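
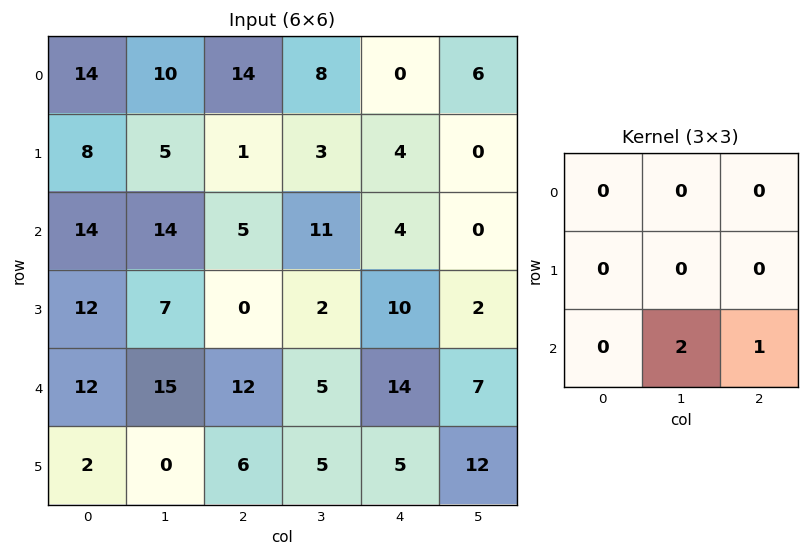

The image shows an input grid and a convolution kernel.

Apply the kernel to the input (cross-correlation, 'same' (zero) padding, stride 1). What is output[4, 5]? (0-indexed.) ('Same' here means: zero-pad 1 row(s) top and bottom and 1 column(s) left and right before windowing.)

The receptive field on the zero-padded input at this output position is [10 2 0 / 14 7 0 / 5 12 0]. Elementwise product with the kernel and sum: 12·2 + 0·1.

24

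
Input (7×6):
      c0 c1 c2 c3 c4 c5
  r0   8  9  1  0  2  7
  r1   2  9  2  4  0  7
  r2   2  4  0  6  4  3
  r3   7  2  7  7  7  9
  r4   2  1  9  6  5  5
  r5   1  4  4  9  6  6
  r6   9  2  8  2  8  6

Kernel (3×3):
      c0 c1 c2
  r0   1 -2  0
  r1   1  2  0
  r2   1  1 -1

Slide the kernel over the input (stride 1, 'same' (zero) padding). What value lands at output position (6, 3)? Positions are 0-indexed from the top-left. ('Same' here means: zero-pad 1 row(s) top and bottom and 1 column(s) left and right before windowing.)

The receptive field on the zero-padded input at this output position is [4 9 6 / 8 2 8 / 0 0 0]. Elementwise product with the kernel and sum: 4·1 + 9·-2 + 8·1 + 2·2 + 0·1 + 0·1 + 0·-1.

-2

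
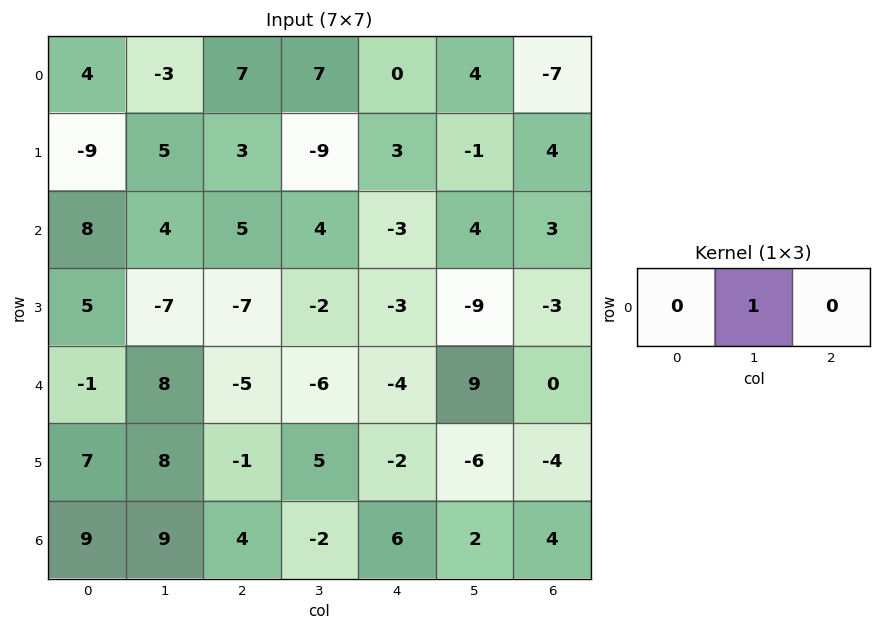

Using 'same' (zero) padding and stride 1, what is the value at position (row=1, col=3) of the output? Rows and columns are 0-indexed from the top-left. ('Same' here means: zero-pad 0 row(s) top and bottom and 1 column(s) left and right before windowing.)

The receptive field on the zero-padded input at this output position is [3 -9 3]. Elementwise product with the kernel and sum: -9·1.

-9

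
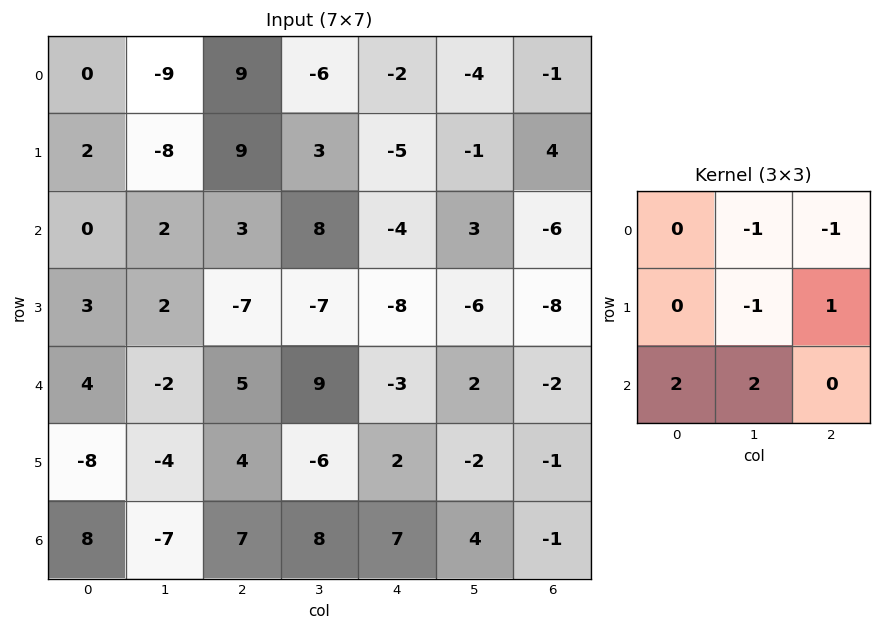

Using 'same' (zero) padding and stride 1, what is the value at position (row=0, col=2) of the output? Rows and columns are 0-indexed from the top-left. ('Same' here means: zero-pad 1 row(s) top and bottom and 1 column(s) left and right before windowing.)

-13

The receptive field on the zero-padded input at this output position is [0 0 0 / -9 9 -6 / -8 9 3]. Elementwise product with the kernel and sum: 0·-1 + 0·-1 + 9·-1 + -6·1 + -8·2 + 9·2.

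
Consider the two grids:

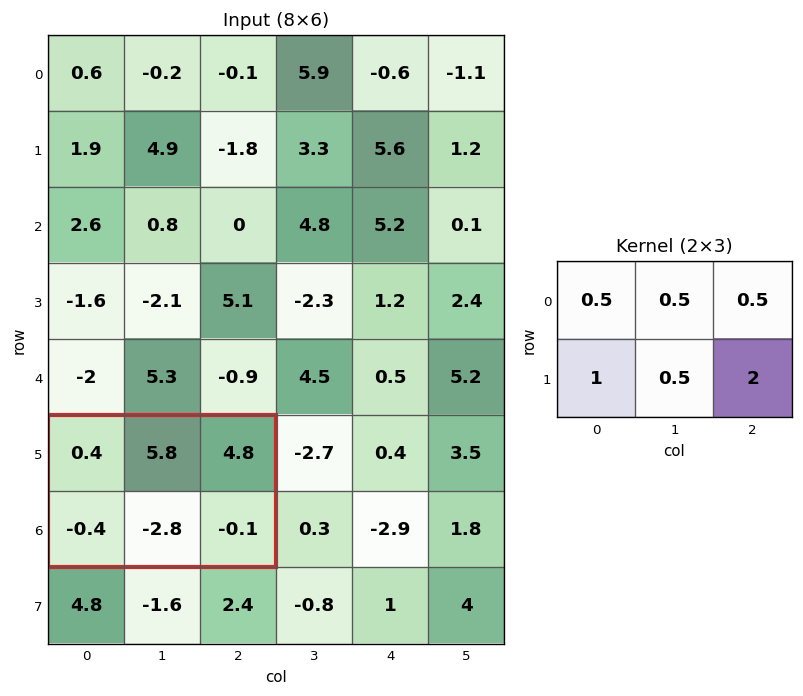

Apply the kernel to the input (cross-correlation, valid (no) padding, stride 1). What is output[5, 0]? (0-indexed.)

3.5

The receptive field on the input at this output position is [0.4 5.8 4.8 / -0.4 -2.8 -0.1]. Elementwise product with the kernel and sum: 0.4·0.5 + 5.8·0.5 + 4.8·0.5 + -0.4·1 + -2.8·0.5 + -0.1·2.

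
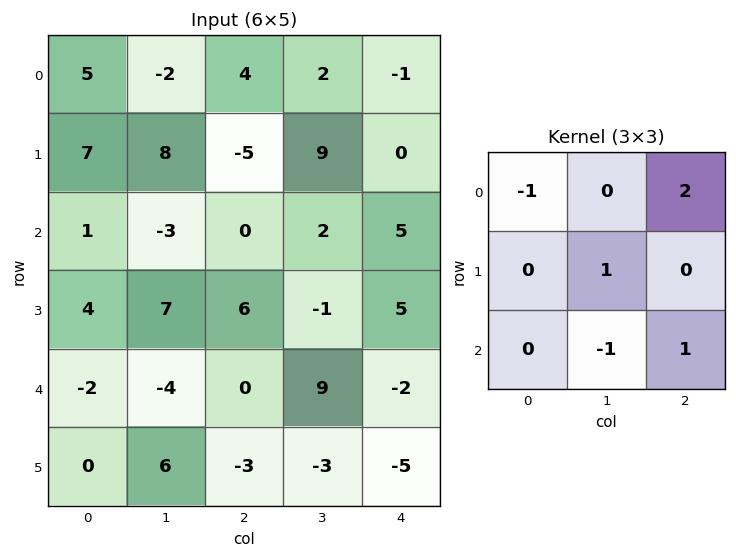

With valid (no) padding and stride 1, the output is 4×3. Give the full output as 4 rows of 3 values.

14 3 6
-21 3 13
10 22 -2
-5 -9 11

Output[0,0]: The receptive field on the input at this output position is [5 -2 4 / 7 8 -5 / 1 -3 0]. Elementwise product with the kernel and sum: 5·-1 + 4·2 + 8·1 + -3·-1 + 0·1.
Output[0,1]: The receptive field on the input at this output position is [-2 4 2 / 8 -5 9 / -3 0 2]. Elementwise product with the kernel and sum: -2·-1 + 2·2 + -5·1 + 0·-1 + 2·1.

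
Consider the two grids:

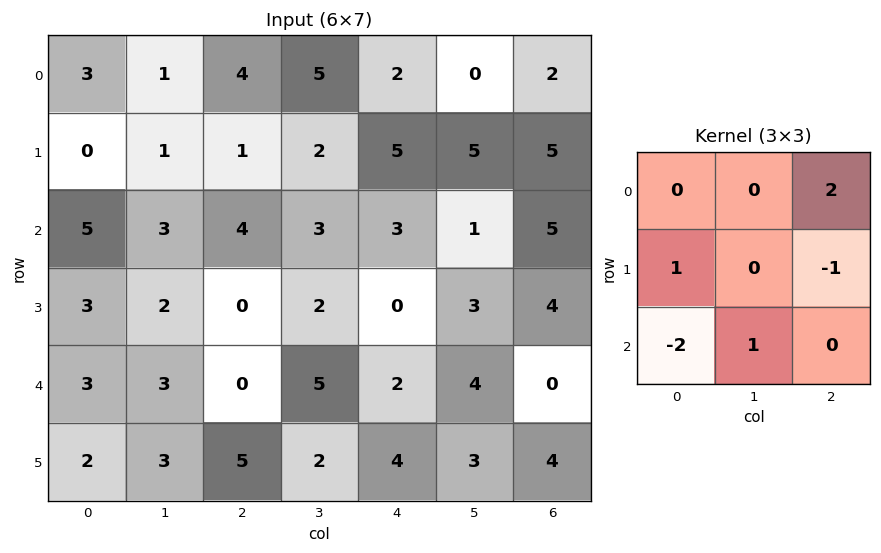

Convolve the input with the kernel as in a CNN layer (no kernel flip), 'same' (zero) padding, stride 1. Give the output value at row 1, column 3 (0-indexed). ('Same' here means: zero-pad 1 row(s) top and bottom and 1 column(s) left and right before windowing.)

The receptive field on the zero-padded input at this output position is [4 5 2 / 1 2 5 / 4 3 3]. Elementwise product with the kernel and sum: 2·2 + 1·1 + 5·-1 + 4·-2 + 3·1.

-5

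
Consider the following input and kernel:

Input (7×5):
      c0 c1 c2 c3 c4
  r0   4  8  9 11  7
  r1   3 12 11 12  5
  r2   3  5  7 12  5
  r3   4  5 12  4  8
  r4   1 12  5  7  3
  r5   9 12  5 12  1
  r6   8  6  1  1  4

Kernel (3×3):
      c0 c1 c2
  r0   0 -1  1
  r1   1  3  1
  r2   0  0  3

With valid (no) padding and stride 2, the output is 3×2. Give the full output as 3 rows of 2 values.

Output[0,0]: The receptive field on the input at this output position is [4 8 9 / 3 12 11 / 3 5 7]. Elementwise product with the kernel and sum: 8·-1 + 9·1 + 3·1 + 12·3 + 11·1 + 7·3.

72 63
48 34
46 50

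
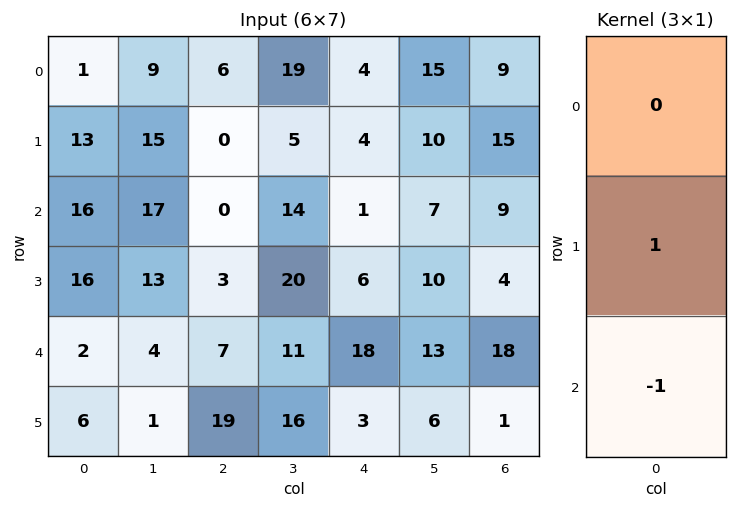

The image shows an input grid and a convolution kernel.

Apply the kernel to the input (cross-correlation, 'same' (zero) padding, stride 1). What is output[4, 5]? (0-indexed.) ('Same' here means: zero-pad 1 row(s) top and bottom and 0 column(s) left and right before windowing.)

7

The receptive field on the zero-padded input at this output position is [10 / 13 / 6]. Elementwise product with the kernel and sum: 13·1 + 6·-1.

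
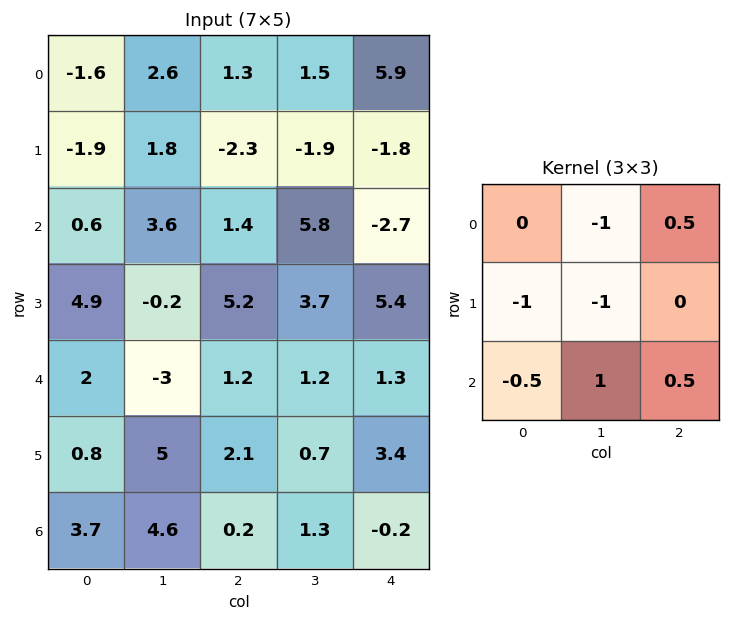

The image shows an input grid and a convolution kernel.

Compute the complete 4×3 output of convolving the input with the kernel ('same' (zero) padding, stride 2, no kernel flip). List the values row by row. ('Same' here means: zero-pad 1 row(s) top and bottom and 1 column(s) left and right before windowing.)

0.6 -8.05 -8.25
7 3.5 2.25
-3.7 -1.6 -4.85
-2 -6.55 -4.5

Output[0,0]: The receptive field on the zero-padded input at this output position is [0 0 0 / 0 -1.6 2.6 / 0 -1.9 1.8]. Elementwise product with the kernel and sum: 0·-1 + 0·0.5 + 0·-1 + -1.6·-1 + 0·-0.5 + -1.9·1 + 1.8·0.5.
Output[0,1]: The receptive field on the zero-padded input at this output position is [0 0 0 / 2.6 1.3 1.5 / 1.8 -2.3 -1.9]. Elementwise product with the kernel and sum: 0·-1 + 0·0.5 + 2.6·-1 + 1.3·-1 + 1.8·-0.5 + -2.3·1 + -1.9·0.5.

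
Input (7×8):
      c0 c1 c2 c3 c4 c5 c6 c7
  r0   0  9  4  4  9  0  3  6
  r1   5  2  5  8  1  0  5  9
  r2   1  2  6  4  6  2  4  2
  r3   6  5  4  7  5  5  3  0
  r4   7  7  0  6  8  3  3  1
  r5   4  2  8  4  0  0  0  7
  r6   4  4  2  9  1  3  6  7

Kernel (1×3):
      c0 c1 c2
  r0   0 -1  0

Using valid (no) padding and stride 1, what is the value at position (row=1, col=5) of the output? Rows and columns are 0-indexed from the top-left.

-5

The receptive field on the input at this output position is [0 5 9]. Elementwise product with the kernel and sum: 5·-1.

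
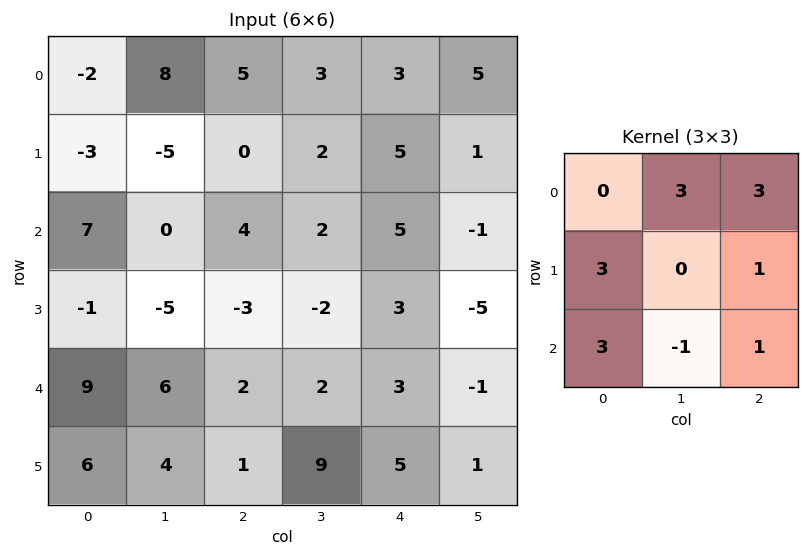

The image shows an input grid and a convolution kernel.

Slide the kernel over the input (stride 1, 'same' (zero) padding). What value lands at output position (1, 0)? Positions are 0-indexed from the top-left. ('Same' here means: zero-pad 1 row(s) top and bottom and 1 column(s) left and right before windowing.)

6

The receptive field on the zero-padded input at this output position is [0 -2 8 / 0 -3 -5 / 0 7 0]. Elementwise product with the kernel and sum: -2·3 + 8·3 + 0·3 + -5·1 + 0·3 + 7·-1 + 0·1.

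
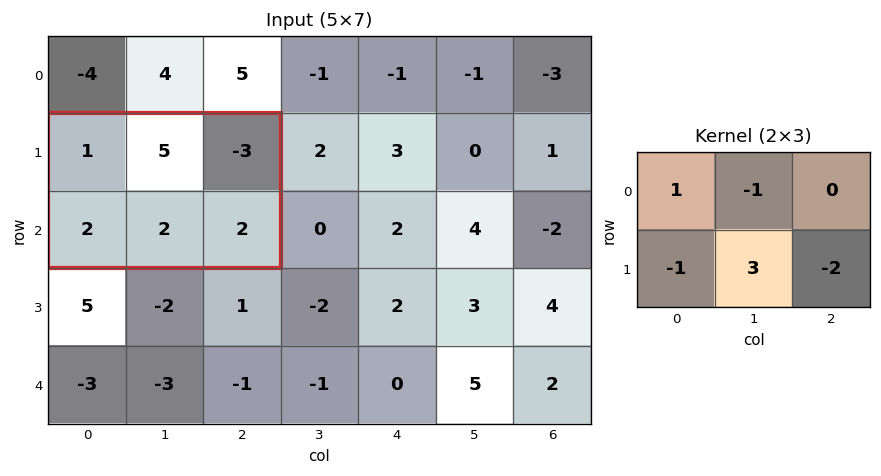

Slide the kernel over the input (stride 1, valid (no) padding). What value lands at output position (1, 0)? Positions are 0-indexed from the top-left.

-4

The receptive field on the input at this output position is [1 5 -3 / 2 2 2]. Elementwise product with the kernel and sum: 1·1 + 5·-1 + 2·-1 + 2·3 + 2·-2.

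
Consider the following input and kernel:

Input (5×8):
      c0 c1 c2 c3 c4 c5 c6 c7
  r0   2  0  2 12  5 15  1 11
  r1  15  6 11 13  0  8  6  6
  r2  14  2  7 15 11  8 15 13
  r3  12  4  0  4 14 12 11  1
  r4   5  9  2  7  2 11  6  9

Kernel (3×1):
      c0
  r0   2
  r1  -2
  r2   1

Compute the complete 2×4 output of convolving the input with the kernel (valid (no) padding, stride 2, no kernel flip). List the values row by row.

-12 -11 21 5
9 16 -4 14

Output[0,0]: The receptive field on the input at this output position is [2 / 15 / 14]. Elementwise product with the kernel and sum: 2·2 + 15·-2 + 14·1.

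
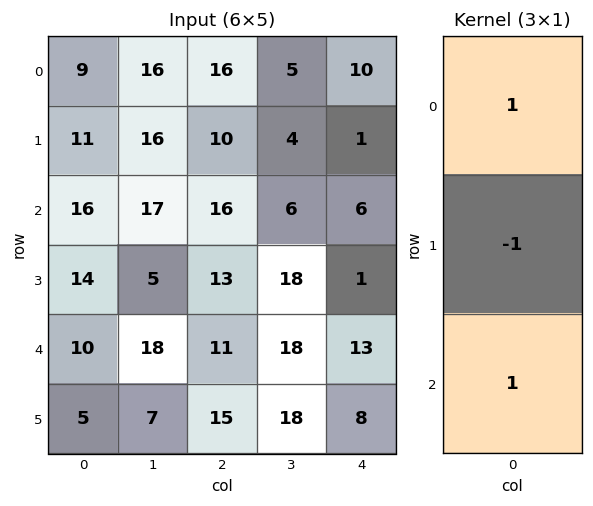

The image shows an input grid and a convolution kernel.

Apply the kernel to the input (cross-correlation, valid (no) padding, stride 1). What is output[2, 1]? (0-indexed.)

30

The receptive field on the input at this output position is [17 / 5 / 18]. Elementwise product with the kernel and sum: 17·1 + 5·-1 + 18·1.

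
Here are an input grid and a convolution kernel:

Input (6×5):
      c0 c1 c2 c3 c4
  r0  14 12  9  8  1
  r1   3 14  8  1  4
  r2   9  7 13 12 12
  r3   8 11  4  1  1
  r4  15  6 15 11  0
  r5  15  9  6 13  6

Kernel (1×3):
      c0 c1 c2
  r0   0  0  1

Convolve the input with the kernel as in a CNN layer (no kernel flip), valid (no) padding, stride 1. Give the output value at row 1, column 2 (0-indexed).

4

The receptive field on the input at this output position is [8 1 4]. Elementwise product with the kernel and sum: 4·1.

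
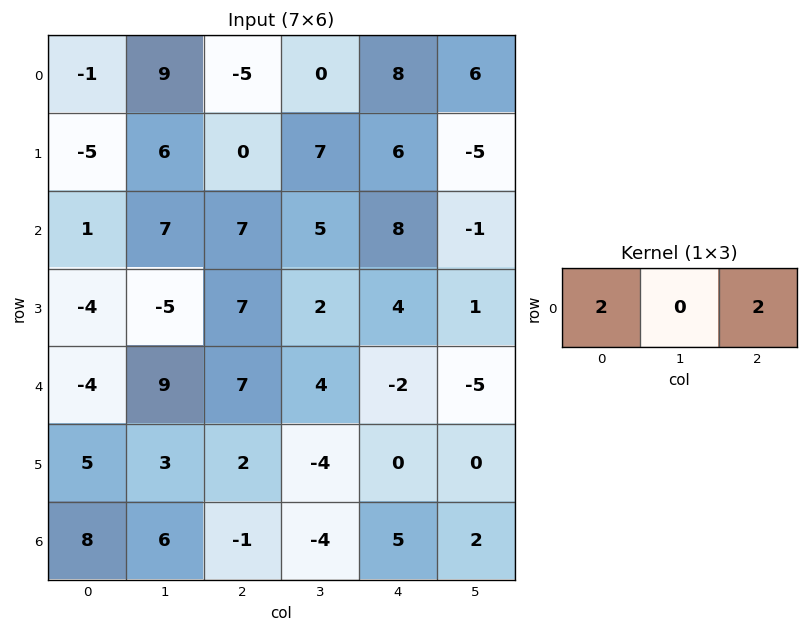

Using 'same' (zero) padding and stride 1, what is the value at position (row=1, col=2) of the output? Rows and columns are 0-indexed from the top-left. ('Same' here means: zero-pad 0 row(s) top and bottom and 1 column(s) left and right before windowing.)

26

The receptive field on the zero-padded input at this output position is [6 0 7]. Elementwise product with the kernel and sum: 6·2 + 7·2.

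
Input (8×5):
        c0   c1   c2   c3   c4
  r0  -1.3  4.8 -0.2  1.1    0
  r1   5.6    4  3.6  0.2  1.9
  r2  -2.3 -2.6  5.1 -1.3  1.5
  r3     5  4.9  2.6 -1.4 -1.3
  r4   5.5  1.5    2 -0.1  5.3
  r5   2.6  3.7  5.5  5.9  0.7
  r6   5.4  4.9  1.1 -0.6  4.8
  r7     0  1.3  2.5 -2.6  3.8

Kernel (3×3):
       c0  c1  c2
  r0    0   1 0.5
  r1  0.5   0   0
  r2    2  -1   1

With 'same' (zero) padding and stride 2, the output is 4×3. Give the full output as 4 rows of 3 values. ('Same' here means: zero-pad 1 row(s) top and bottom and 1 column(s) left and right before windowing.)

-1.6 7 -0.95
7.5 8.2 -0.25
8.55 10.45 9.75
5.75 8.4 -8.6

Output[0,0]: The receptive field on the zero-padded input at this output position is [0 0 0 / 0 -1.3 4.8 / 0 5.6 4]. Elementwise product with the kernel and sum: 0·1 + 0·0.5 + 0·0.5 + 0·2 + 5.6·-1 + 4·1.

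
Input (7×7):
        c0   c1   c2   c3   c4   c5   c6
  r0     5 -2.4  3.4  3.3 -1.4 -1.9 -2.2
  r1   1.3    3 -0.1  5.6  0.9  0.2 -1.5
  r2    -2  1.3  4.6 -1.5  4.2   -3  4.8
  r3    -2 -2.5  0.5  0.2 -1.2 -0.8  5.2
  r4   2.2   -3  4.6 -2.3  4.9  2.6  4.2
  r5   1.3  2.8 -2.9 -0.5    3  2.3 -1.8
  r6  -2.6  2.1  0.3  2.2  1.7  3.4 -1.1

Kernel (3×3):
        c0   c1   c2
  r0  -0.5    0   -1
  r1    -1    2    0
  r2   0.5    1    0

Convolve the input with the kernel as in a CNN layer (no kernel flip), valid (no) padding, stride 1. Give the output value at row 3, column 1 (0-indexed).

11.75

The receptive field on the input at this output position is [-2.5 0.5 0.2 / -3 4.6 -2.3 / 2.8 -2.9 -0.5]. Elementwise product with the kernel and sum: -2.5·-0.5 + 0.2·-1 + -3·-1 + 4.6·2 + 2.8·0.5 + -2.9·1.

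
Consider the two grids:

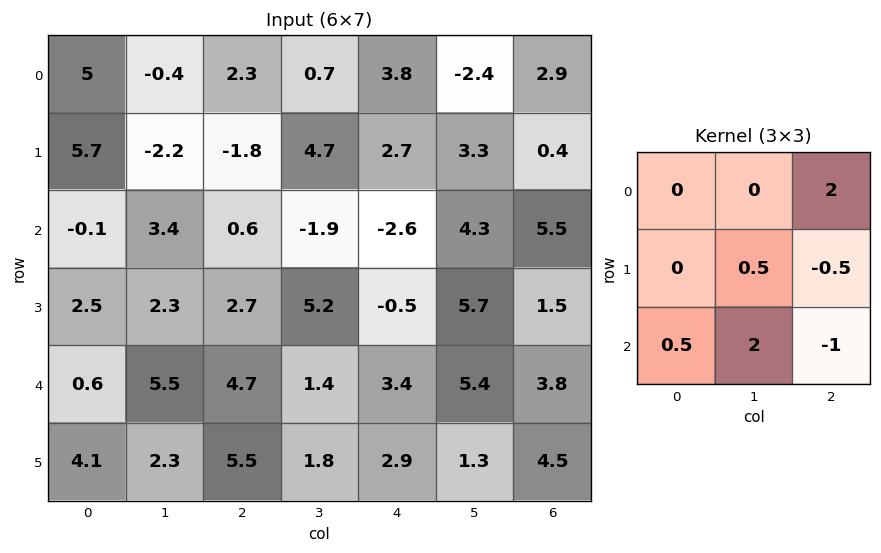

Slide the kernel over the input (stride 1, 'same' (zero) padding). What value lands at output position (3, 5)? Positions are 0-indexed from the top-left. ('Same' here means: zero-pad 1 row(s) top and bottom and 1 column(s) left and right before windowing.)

21.8

The receptive field on the zero-padded input at this output position is [-2.6 4.3 5.5 / -0.5 5.7 1.5 / 3.4 5.4 3.8]. Elementwise product with the kernel and sum: 5.5·2 + 5.7·0.5 + 1.5·-0.5 + 3.4·0.5 + 5.4·2 + 3.8·-1.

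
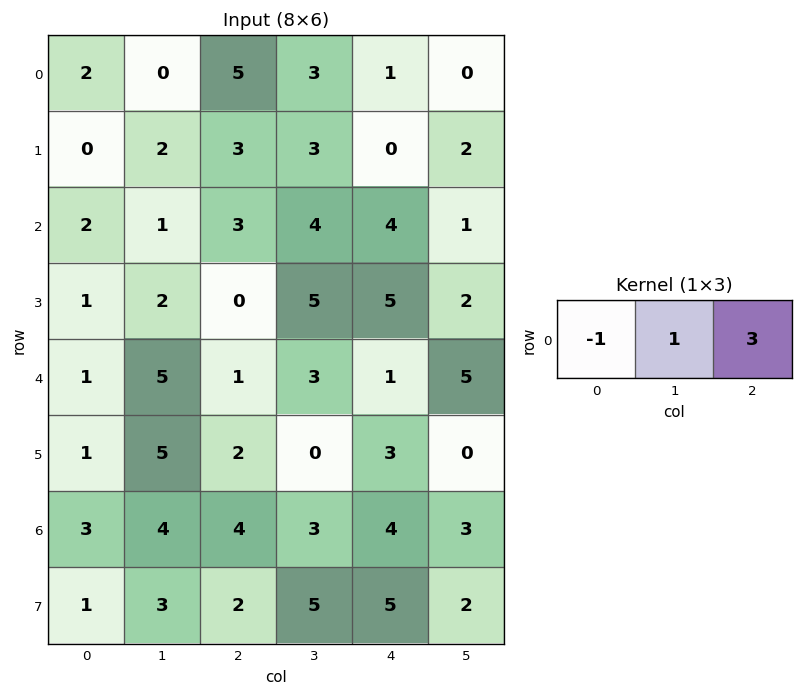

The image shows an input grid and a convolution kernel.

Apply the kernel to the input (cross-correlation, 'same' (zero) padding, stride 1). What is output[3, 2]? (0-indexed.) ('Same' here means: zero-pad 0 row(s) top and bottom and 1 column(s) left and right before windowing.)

13

The receptive field on the zero-padded input at this output position is [2 0 5]. Elementwise product with the kernel and sum: 2·-1 + 0·1 + 5·3.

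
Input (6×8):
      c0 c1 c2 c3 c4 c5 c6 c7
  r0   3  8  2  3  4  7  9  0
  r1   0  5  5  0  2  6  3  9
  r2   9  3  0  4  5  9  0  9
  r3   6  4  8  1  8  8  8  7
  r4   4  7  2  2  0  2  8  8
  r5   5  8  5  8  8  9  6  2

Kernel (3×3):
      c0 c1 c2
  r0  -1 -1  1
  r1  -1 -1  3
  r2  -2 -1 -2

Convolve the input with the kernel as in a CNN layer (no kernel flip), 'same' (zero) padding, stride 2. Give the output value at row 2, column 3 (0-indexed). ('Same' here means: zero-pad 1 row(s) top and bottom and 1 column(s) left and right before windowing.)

-23

The receptive field on the zero-padded input at this output position is [8 8 7 / 2 8 8 / 9 6 2]. Elementwise product with the kernel and sum: 8·-1 + 8·-1 + 7·1 + 2·-1 + 8·-1 + 8·3 + 9·-2 + 6·-1 + 2·-2.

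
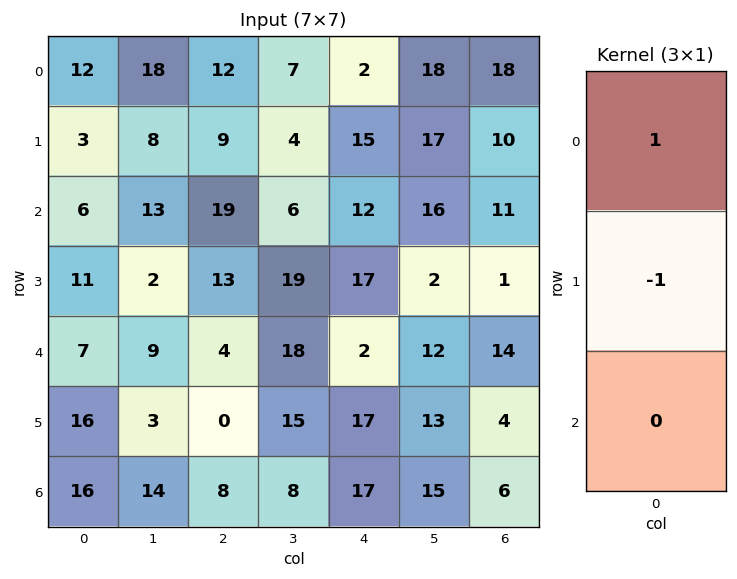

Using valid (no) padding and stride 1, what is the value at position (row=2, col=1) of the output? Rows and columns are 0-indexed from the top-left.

The receptive field on the input at this output position is [13 / 2 / 9]. Elementwise product with the kernel and sum: 13·1 + 2·-1.

11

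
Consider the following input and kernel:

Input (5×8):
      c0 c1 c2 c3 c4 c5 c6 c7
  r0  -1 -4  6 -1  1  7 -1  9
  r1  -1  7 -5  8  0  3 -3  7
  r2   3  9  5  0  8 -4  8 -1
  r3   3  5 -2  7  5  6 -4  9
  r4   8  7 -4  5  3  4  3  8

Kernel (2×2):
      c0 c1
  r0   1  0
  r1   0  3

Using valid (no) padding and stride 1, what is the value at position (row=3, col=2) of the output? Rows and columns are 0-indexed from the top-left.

The receptive field on the input at this output position is [-2 7 / -4 5]. Elementwise product with the kernel and sum: -2·1 + 5·3.

13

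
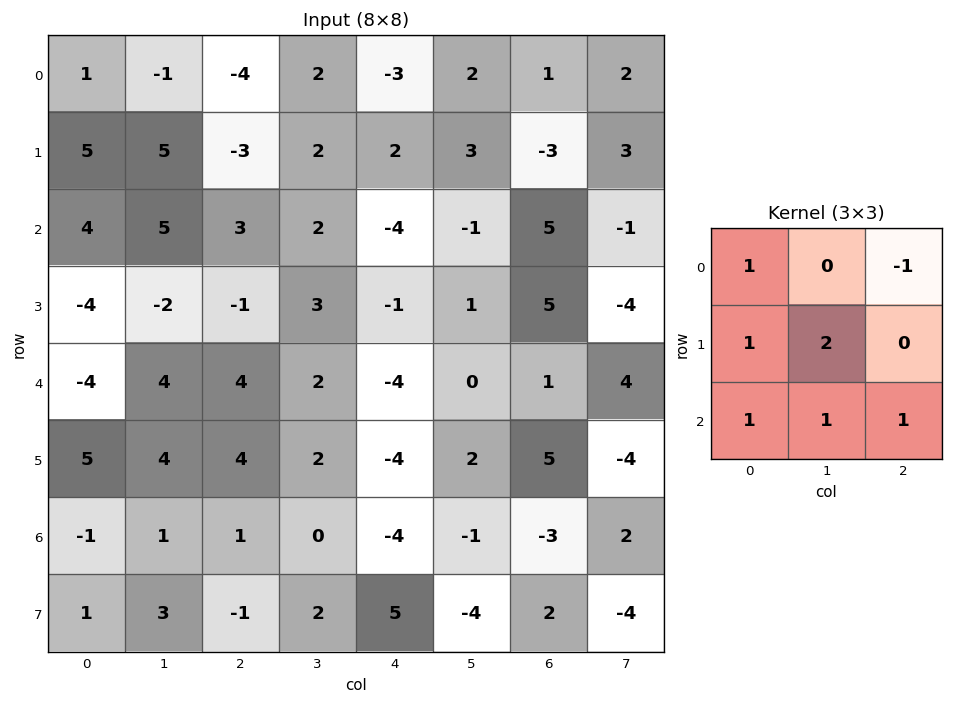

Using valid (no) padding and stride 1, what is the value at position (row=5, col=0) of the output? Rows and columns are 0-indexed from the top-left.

5

The receptive field on the input at this output position is [5 4 4 / -1 1 1 / 1 3 -1]. Elementwise product with the kernel and sum: 5·1 + 4·-1 + -1·1 + 1·2 + 1·1 + 3·1 + -1·1.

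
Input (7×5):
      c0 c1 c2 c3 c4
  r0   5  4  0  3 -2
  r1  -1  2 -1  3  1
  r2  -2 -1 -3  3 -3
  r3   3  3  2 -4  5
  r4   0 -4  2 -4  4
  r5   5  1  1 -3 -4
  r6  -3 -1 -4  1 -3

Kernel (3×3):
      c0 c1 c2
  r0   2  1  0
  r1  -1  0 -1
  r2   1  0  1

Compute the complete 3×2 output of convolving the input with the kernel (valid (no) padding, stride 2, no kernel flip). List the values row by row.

11 -3
-8 -4
-17 -4

Output[0,0]: The receptive field on the input at this output position is [5 4 0 / -1 2 -1 / -2 -1 -3]. Elementwise product with the kernel and sum: 5·2 + 4·1 + -1·-1 + -1·-1 + -2·1 + -3·1.
Output[0,1]: The receptive field on the input at this output position is [0 3 -2 / -1 3 1 / -3 3 -3]. Elementwise product with the kernel and sum: 0·2 + 3·1 + -1·-1 + 1·-1 + -3·1 + -3·1.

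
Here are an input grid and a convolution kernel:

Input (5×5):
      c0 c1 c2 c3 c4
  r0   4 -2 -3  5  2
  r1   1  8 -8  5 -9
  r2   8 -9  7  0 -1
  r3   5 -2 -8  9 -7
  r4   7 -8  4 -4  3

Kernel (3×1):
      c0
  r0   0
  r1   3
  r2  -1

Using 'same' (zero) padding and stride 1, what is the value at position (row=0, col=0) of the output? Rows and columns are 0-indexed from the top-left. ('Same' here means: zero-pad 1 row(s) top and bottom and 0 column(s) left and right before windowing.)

The receptive field on the zero-padded input at this output position is [0 / 4 / 1]. Elementwise product with the kernel and sum: 4·3 + 1·-1.

11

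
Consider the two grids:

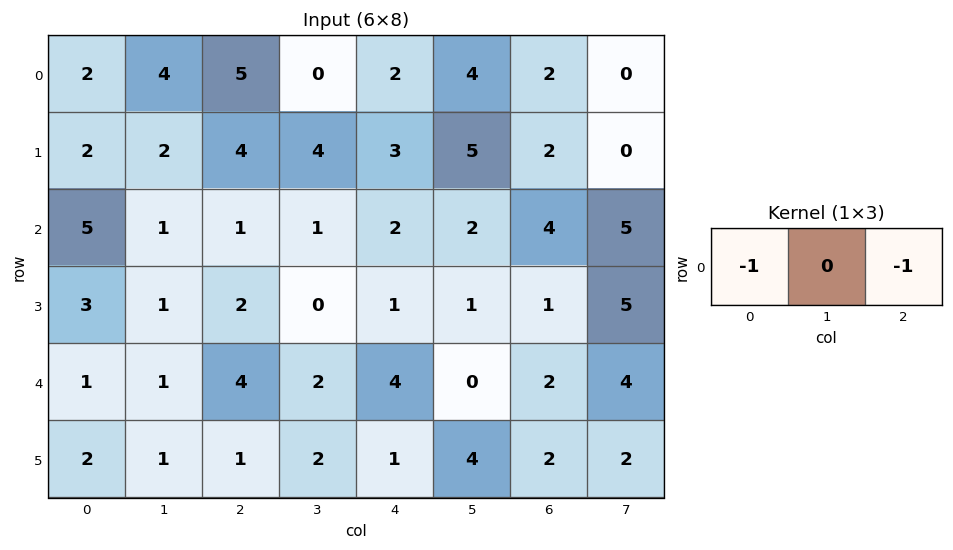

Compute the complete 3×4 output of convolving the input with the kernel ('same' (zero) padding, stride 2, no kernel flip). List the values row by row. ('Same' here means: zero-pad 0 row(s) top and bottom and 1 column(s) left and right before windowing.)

-4 -4 -4 -4
-1 -2 -3 -7
-1 -3 -2 -4

Output[0,0]: The receptive field on the zero-padded input at this output position is [0 2 4]. Elementwise product with the kernel and sum: 0·-1 + 4·-1.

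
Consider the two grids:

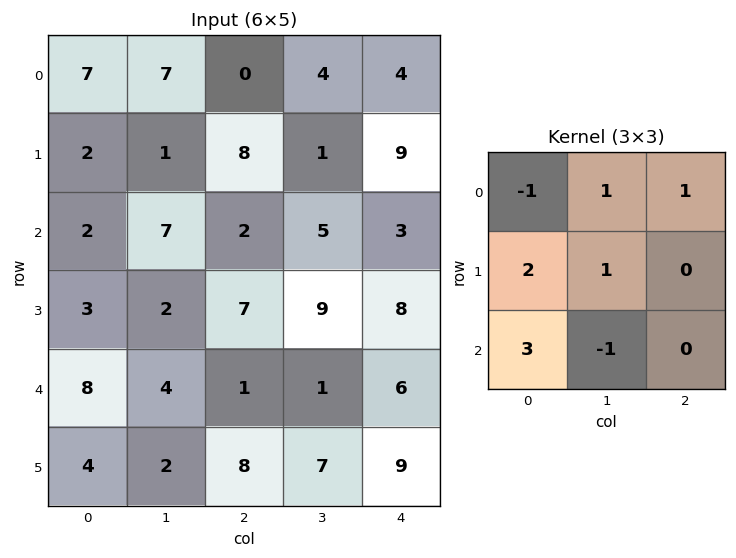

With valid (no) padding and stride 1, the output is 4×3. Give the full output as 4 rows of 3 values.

4 26 26
25 23 23
35 22 31
36 21 30

Output[0,0]: The receptive field on the input at this output position is [7 7 0 / 2 1 8 / 2 7 2]. Elementwise product with the kernel and sum: 7·-1 + 7·1 + 0·1 + 2·2 + 1·1 + 2·3 + 7·-1.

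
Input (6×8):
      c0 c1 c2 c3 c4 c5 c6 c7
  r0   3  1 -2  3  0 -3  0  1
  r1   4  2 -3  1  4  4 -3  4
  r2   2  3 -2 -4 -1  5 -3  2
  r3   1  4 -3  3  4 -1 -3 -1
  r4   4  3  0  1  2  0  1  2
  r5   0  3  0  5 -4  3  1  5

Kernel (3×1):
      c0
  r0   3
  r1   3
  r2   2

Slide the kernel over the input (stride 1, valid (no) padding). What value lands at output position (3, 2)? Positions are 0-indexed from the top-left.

The receptive field on the input at this output position is [-3 / 0 / 0]. Elementwise product with the kernel and sum: -3·3 + 0·3 + 0·2.

-9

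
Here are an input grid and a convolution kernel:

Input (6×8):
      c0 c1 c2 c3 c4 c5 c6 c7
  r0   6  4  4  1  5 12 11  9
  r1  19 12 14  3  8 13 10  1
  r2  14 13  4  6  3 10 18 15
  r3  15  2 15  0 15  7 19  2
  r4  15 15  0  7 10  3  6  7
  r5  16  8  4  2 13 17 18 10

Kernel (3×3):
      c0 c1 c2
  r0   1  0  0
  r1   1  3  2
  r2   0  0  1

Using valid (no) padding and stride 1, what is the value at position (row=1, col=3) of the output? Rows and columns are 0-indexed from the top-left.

45

The receptive field on the input at this output position is [3 8 13 / 6 3 10 / 0 15 7]. Elementwise product with the kernel and sum: 3·1 + 6·1 + 3·3 + 10·2 + 7·1.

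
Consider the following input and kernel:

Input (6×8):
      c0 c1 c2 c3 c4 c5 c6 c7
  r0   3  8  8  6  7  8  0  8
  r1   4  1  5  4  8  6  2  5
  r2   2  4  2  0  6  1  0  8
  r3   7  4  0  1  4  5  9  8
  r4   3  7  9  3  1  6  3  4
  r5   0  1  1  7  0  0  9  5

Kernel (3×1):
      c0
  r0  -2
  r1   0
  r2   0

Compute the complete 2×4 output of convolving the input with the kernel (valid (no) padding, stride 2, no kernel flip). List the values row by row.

-6 -16 -14 0
-4 -4 -12 0

Output[0,0]: The receptive field on the input at this output position is [3 / 4 / 2]. Elementwise product with the kernel and sum: 3·-2.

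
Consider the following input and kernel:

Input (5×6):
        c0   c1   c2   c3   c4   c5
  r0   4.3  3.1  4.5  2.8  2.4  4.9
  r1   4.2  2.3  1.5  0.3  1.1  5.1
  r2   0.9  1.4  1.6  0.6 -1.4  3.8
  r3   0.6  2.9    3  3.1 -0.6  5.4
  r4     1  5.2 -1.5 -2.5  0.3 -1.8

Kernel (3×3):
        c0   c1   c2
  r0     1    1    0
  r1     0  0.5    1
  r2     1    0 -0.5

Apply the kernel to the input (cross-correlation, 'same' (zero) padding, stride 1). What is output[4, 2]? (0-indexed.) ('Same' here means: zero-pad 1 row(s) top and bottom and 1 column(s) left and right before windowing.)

2.65

The receptive field on the zero-padded input at this output position is [2.9 3 3.1 / 5.2 -1.5 -2.5 / 0 0 0]. Elementwise product with the kernel and sum: 2.9·1 + 3·1 + -1.5·0.5 + -2.5·1 + 0·1 + 0·-0.5.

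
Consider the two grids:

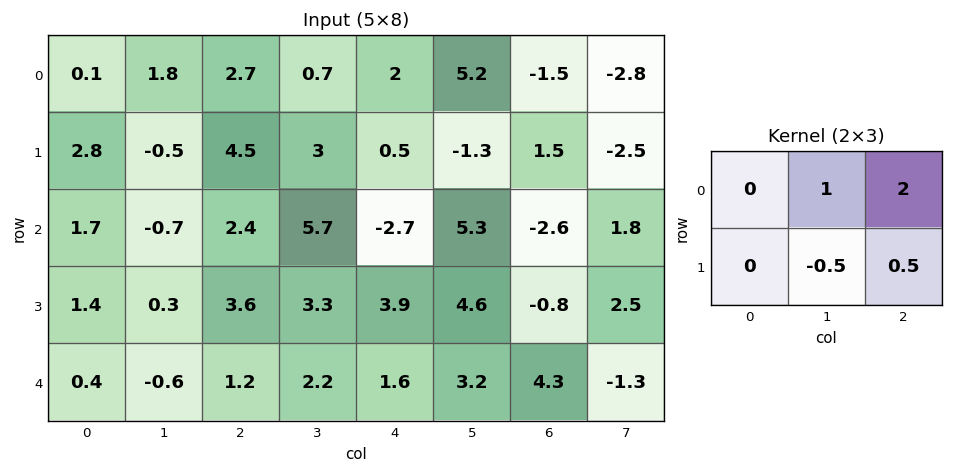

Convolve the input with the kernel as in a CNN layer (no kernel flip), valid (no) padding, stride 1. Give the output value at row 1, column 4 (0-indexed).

The receptive field on the input at this output position is [0.5 -1.3 1.5 / -2.7 5.3 -2.6]. Elementwise product with the kernel and sum: -1.3·1 + 1.5·2 + 5.3·-0.5 + -2.6·0.5.

-2.25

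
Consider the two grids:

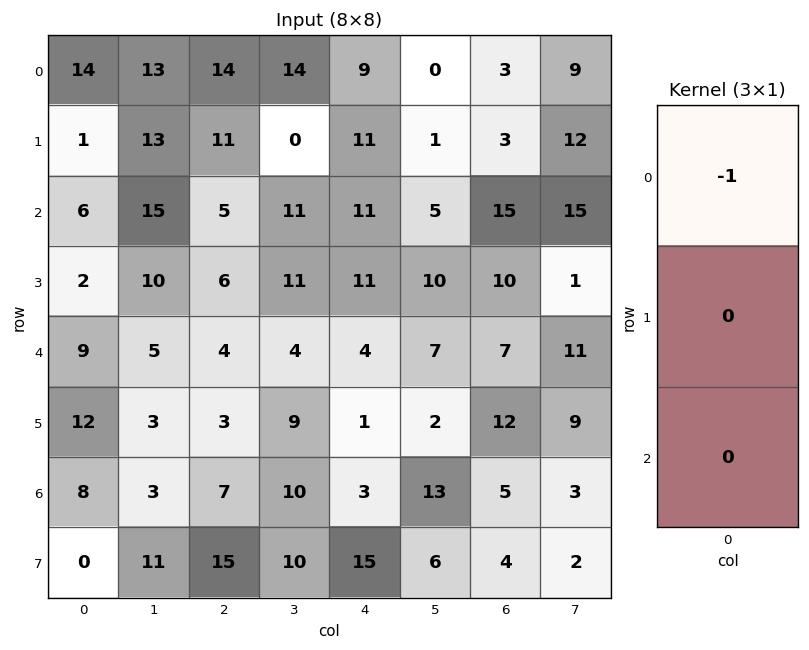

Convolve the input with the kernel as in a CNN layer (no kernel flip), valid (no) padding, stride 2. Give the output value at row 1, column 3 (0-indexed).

The receptive field on the input at this output position is [15 / 10 / 7]. Elementwise product with the kernel and sum: 15·-1.

-15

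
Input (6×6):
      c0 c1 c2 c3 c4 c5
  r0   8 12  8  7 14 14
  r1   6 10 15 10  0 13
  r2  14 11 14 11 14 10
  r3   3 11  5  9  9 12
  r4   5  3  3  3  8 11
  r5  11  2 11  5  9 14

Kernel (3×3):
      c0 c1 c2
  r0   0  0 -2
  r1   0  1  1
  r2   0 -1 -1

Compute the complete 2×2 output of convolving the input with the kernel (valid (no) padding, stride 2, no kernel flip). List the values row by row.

-16 -43
-18 -21

Output[0,0]: The receptive field on the input at this output position is [8 12 8 / 6 10 15 / 14 11 14]. Elementwise product with the kernel and sum: 8·-2 + 10·1 + 15·1 + 11·-1 + 14·-1.
Output[0,1]: The receptive field on the input at this output position is [8 7 14 / 15 10 0 / 14 11 14]. Elementwise product with the kernel and sum: 14·-2 + 10·1 + 0·1 + 11·-1 + 14·-1.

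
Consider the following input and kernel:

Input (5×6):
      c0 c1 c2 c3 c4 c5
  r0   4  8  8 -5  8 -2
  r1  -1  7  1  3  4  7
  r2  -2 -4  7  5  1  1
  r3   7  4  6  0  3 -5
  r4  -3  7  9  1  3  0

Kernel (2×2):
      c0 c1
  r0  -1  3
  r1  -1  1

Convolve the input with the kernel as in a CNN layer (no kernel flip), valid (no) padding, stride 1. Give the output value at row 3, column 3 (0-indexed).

11

The receptive field on the input at this output position is [0 3 / 1 3]. Elementwise product with the kernel and sum: 0·-1 + 3·3 + 1·-1 + 3·1.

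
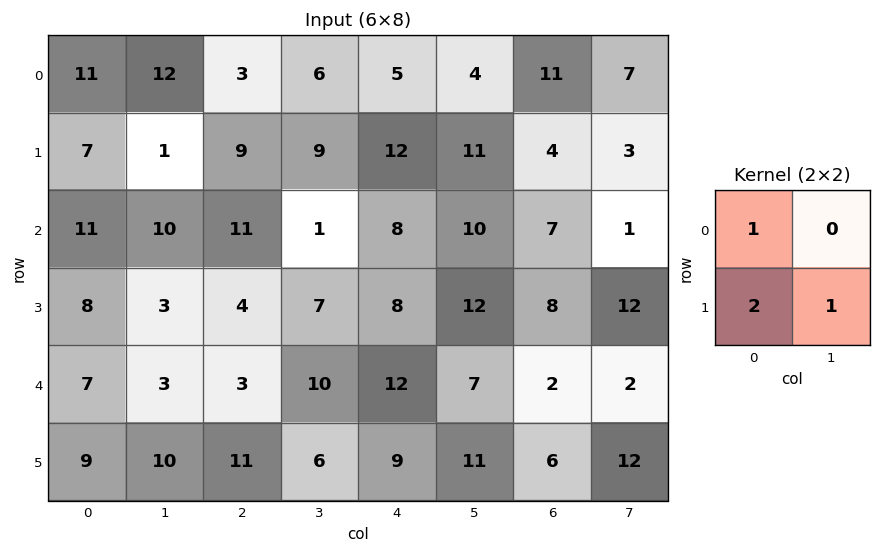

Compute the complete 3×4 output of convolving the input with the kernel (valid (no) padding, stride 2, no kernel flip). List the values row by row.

26 30 40 22
30 26 36 35
35 31 41 26

Output[0,0]: The receptive field on the input at this output position is [11 12 / 7 1]. Elementwise product with the kernel and sum: 11·1 + 7·2 + 1·1.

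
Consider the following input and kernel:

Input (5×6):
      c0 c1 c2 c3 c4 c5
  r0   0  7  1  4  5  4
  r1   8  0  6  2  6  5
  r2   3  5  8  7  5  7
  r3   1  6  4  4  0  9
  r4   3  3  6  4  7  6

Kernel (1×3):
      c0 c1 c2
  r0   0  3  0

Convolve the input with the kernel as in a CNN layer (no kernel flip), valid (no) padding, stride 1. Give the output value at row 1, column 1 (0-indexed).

18

The receptive field on the input at this output position is [0 6 2]. Elementwise product with the kernel and sum: 6·3.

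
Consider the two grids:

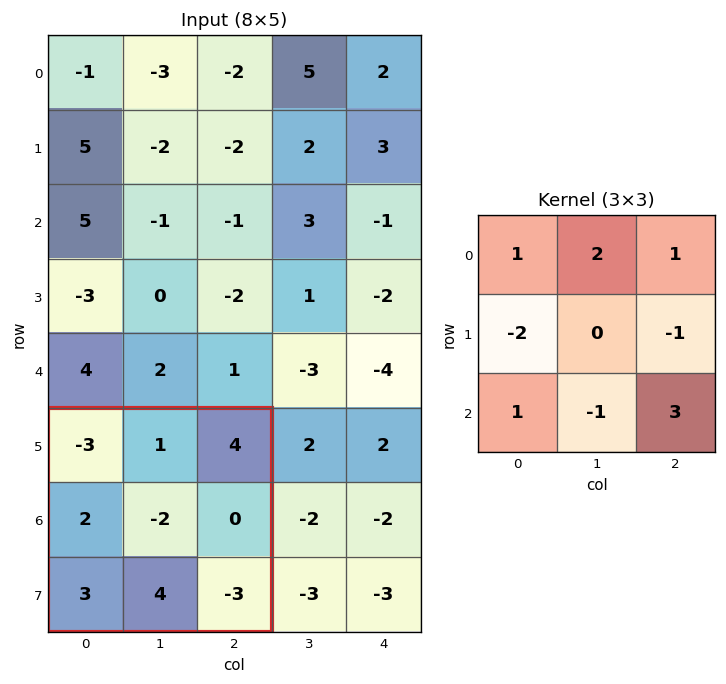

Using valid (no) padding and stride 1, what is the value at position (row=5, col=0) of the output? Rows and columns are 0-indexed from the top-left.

The receptive field on the input at this output position is [-3 1 4 / 2 -2 0 / 3 4 -3]. Elementwise product with the kernel and sum: -3·1 + 1·2 + 4·1 + 2·-2 + 0·-1 + 3·1 + 4·-1 + -3·3.

-11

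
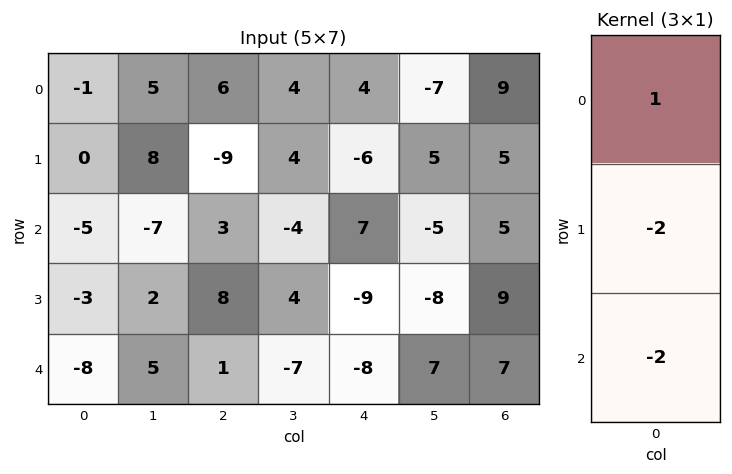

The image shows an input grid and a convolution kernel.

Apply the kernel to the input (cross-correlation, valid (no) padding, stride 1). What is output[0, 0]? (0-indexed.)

The receptive field on the input at this output position is [-1 / 0 / -5]. Elementwise product with the kernel and sum: -1·1 + 0·-2 + -5·-2.

9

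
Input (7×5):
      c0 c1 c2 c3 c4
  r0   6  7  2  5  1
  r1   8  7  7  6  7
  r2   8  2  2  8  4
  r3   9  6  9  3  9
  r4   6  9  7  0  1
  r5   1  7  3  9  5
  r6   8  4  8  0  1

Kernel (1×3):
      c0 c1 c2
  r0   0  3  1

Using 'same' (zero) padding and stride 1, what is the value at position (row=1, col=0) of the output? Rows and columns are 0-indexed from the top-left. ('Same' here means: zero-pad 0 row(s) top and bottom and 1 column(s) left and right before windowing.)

31

The receptive field on the zero-padded input at this output position is [0 8 7]. Elementwise product with the kernel and sum: 8·3 + 7·1.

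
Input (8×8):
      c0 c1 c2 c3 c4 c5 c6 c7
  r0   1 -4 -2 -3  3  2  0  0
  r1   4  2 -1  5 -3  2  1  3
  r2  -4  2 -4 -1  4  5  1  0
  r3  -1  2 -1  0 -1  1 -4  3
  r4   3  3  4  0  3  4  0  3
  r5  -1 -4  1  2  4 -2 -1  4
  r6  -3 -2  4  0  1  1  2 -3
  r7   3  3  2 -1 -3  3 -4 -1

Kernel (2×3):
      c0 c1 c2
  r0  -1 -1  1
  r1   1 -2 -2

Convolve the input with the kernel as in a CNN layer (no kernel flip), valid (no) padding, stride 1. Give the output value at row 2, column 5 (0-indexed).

The receptive field on the input at this output position is [5 1 0 / 1 -4 3]. Elementwise product with the kernel and sum: 5·-1 + 1·-1 + 0·1 + 1·1 + -4·-2 + 3·-2.

-3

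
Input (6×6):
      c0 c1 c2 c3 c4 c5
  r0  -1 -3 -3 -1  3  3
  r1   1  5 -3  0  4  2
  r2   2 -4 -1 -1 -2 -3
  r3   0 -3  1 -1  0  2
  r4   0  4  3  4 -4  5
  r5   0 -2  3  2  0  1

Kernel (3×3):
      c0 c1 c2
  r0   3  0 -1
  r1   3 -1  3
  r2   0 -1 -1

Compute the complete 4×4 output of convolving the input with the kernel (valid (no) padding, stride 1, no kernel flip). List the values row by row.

-6 12 -6 1
15 1 -20 -14
6 -31 3 2
3 8 -6 25

Output[0,0]: The receptive field on the input at this output position is [-1 -3 -3 / 1 5 -3 / 2 -4 -1]. Elementwise product with the kernel and sum: -1·3 + -3·-1 + 1·3 + 5·-1 + -3·3 + -4·-1 + -1·-1.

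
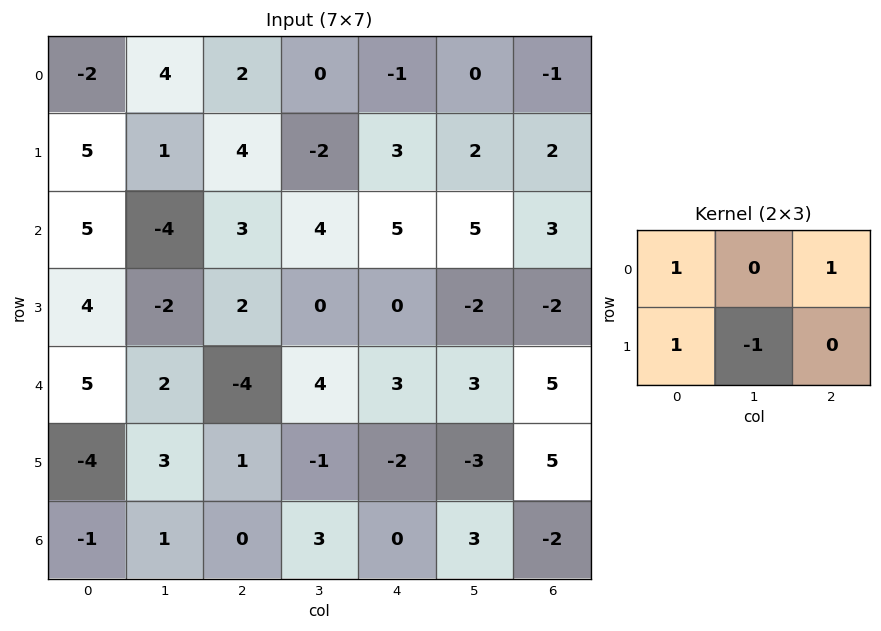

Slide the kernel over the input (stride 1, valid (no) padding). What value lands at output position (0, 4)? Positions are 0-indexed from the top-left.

-1

The receptive field on the input at this output position is [-1 0 -1 / 3 2 2]. Elementwise product with the kernel and sum: -1·1 + -1·1 + 3·1 + 2·-1.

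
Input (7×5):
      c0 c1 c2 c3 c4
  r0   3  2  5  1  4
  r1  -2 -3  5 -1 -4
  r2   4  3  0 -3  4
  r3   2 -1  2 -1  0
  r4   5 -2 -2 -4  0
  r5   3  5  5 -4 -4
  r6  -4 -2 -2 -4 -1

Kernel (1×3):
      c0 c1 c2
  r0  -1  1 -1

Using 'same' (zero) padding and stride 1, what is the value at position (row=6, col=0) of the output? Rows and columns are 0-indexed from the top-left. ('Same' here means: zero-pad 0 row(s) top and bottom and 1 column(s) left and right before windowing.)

The receptive field on the zero-padded input at this output position is [0 -4 -2]. Elementwise product with the kernel and sum: 0·-1 + -4·1 + -2·-1.

-2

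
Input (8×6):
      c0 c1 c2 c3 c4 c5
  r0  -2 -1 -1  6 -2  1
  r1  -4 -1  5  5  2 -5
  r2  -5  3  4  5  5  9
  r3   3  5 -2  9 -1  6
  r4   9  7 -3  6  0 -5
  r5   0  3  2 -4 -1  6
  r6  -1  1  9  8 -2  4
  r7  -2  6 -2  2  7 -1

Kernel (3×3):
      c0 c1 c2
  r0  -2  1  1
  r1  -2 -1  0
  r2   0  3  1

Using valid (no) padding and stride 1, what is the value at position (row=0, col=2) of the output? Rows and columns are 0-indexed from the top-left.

The receptive field on the input at this output position is [-1 6 -2 / 5 5 2 / 4 5 5]. Elementwise product with the kernel and sum: -1·-2 + 6·1 + -2·1 + 5·-2 + 5·-1 + 5·3 + 5·1.

11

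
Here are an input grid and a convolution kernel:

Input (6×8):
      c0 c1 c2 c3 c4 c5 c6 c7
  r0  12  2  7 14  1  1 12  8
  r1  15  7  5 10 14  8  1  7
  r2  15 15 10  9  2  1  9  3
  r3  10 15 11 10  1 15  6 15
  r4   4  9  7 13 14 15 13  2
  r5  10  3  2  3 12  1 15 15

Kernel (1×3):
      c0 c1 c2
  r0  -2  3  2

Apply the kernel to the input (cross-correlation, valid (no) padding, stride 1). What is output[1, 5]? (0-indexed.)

1

The receptive field on the input at this output position is [8 1 7]. Elementwise product with the kernel and sum: 8·-2 + 1·3 + 7·2.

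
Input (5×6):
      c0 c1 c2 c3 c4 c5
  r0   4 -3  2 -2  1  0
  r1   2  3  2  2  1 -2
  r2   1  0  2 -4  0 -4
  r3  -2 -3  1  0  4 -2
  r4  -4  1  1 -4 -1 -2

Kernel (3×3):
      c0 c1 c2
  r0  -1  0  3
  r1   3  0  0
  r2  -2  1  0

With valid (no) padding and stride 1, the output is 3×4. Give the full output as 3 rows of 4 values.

Output[0,0]: The receptive field on the input at this output position is [4 -3 2 / 2 3 2 / 1 0 2]. Elementwise product with the kernel and sum: 4·-1 + 2·3 + 2·3 + 1·-2 + 0·1.
Output[0,1]: The receptive field on the input at this output position is [-3 2 -2 / 3 2 2 / 0 2 -4]. Elementwise product with the kernel and sum: -3·-1 + -2·3 + 3·3 + 0·-2 + 2·1.

6 8 -1 16
8 10 5 -16
8 -22 -5 -1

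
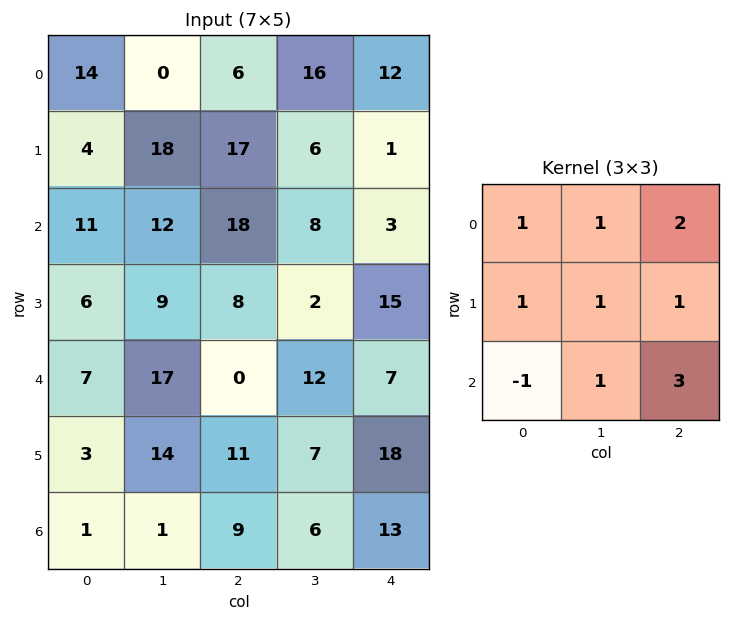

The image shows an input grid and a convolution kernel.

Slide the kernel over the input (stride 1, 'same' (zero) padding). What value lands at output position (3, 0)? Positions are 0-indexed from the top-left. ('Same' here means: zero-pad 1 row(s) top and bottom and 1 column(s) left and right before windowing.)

108

The receptive field on the zero-padded input at this output position is [0 11 12 / 0 6 9 / 0 7 17]. Elementwise product with the kernel and sum: 0·1 + 11·1 + 12·2 + 0·1 + 6·1 + 9·1 + 0·-1 + 7·1 + 17·3.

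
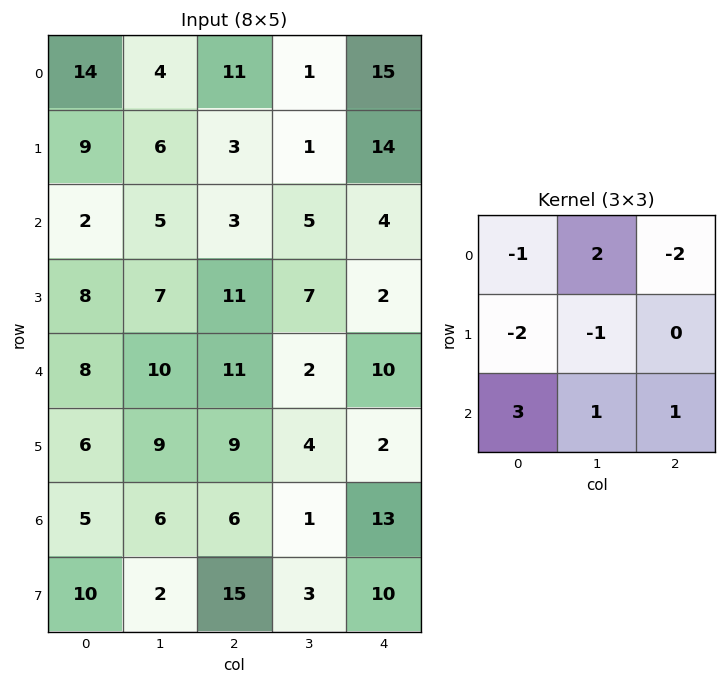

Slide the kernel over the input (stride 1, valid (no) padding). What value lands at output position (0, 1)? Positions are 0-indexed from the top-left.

24

The receptive field on the input at this output position is [4 11 1 / 6 3 1 / 5 3 5]. Elementwise product with the kernel and sum: 4·-1 + 11·2 + 1·-2 + 6·-2 + 3·-1 + 5·3 + 3·1 + 5·1.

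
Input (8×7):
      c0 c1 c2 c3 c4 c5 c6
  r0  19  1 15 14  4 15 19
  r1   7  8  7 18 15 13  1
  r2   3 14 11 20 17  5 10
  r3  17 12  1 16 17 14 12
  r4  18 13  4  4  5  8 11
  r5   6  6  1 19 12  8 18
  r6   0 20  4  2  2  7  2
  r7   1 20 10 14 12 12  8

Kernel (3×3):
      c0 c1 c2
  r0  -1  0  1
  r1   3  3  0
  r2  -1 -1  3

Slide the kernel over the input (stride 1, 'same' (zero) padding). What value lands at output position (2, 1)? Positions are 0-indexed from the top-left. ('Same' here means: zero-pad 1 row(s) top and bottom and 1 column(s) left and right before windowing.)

25

The receptive field on the zero-padded input at this output position is [7 8 7 / 3 14 11 / 17 12 1]. Elementwise product with the kernel and sum: 7·-1 + 7·1 + 3·3 + 14·3 + 17·-1 + 12·-1 + 1·3.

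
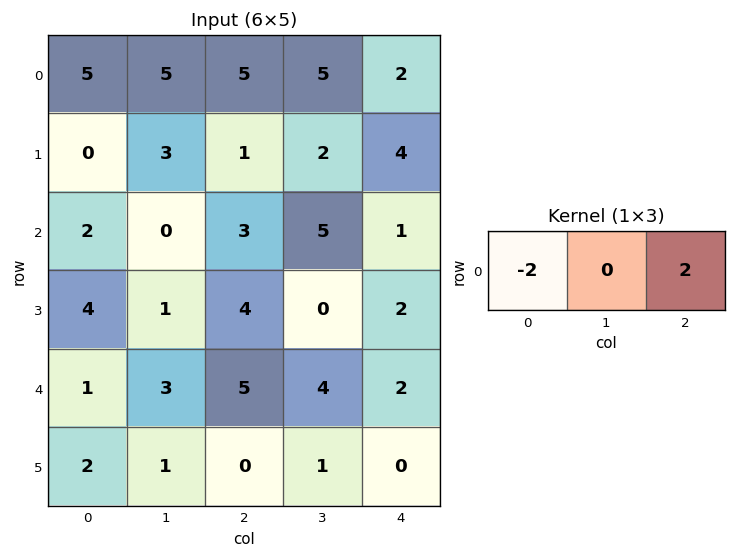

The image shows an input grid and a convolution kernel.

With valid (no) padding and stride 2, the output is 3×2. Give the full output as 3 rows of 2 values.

Output[0,0]: The receptive field on the input at this output position is [5 5 5]. Elementwise product with the kernel and sum: 5·-2 + 5·2.
Output[0,1]: The receptive field on the input at this output position is [5 5 2]. Elementwise product with the kernel and sum: 5·-2 + 2·2.

0 -6
2 -4
8 -6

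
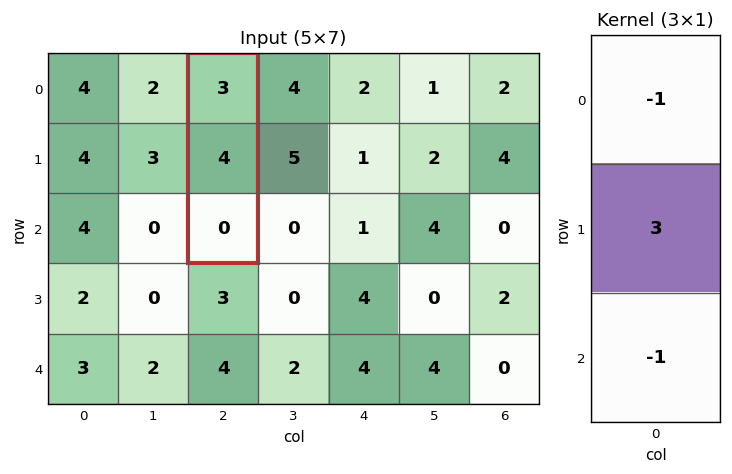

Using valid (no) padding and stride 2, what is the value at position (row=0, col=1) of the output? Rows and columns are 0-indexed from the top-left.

The receptive field on the input at this output position is [3 / 4 / 0]. Elementwise product with the kernel and sum: 3·-1 + 4·3 + 0·-1.

9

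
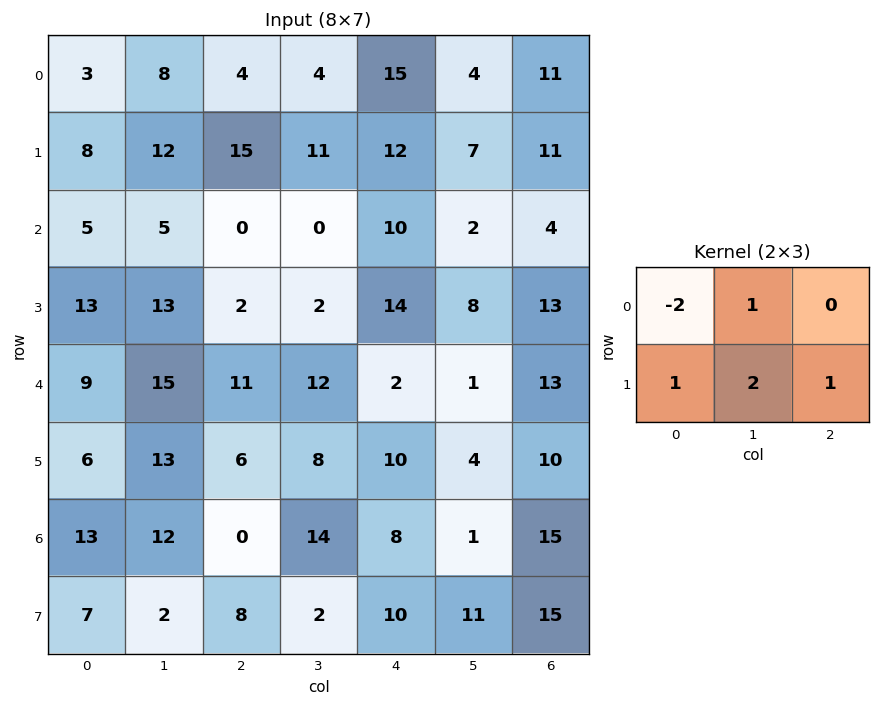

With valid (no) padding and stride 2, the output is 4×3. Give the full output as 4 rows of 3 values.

Output[0,0]: The receptive field on the input at this output position is [3 8 4 / 8 12 15]. Elementwise product with the kernel and sum: 3·-2 + 8·1 + 8·1 + 12·2 + 15·1.
Output[0,1]: The receptive field on the input at this output position is [4 4 15 / 15 11 12]. Elementwise product with the kernel and sum: 4·-2 + 4·1 + 15·1 + 11·2 + 12·1.

49 45 11
36 20 25
35 22 25
5 36 32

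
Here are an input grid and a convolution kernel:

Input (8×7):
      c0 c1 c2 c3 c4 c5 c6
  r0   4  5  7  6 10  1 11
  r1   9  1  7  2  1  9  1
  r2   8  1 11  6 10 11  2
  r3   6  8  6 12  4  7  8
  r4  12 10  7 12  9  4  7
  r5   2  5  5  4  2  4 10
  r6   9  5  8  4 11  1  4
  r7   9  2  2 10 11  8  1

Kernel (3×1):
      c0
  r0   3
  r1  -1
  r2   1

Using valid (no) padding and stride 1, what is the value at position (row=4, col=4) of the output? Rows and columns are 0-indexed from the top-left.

36

The receptive field on the input at this output position is [9 / 2 / 11]. Elementwise product with the kernel and sum: 9·3 + 2·-1 + 11·1.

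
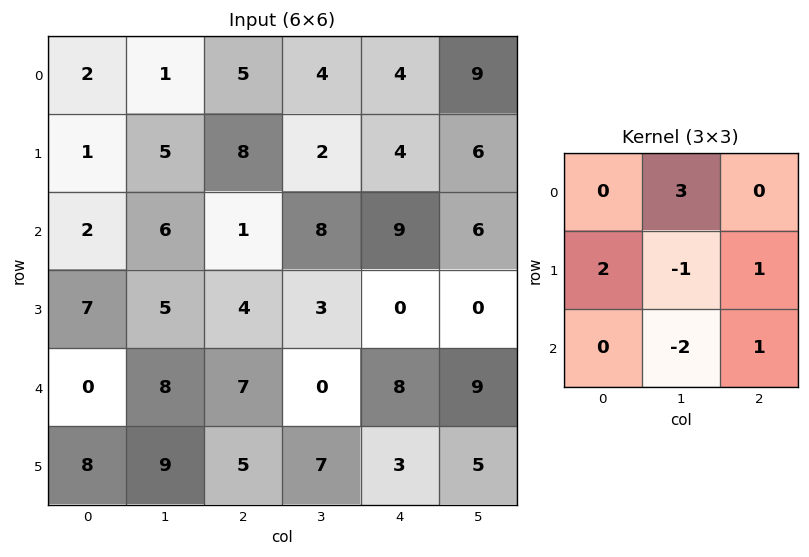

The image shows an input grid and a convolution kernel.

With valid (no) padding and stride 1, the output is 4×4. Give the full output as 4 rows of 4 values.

Output[0,0]: The receptive field on the input at this output position is [2 1 5 / 1 5 8 / 2 6 1]. Elementwise product with the kernel and sum: 1·3 + 1·2 + 5·-1 + 8·1 + 6·-2 + 1·1.

-3 25 23 6
8 38 3 25
22 -2 37 26
1 18 20 0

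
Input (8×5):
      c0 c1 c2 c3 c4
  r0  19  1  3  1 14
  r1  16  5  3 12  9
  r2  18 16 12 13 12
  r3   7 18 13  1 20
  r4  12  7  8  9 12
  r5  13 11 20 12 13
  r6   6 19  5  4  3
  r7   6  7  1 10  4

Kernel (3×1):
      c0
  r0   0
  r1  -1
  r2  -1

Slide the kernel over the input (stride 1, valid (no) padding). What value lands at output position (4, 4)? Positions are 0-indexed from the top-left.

-16

The receptive field on the input at this output position is [12 / 13 / 3]. Elementwise product with the kernel and sum: 13·-1 + 3·-1.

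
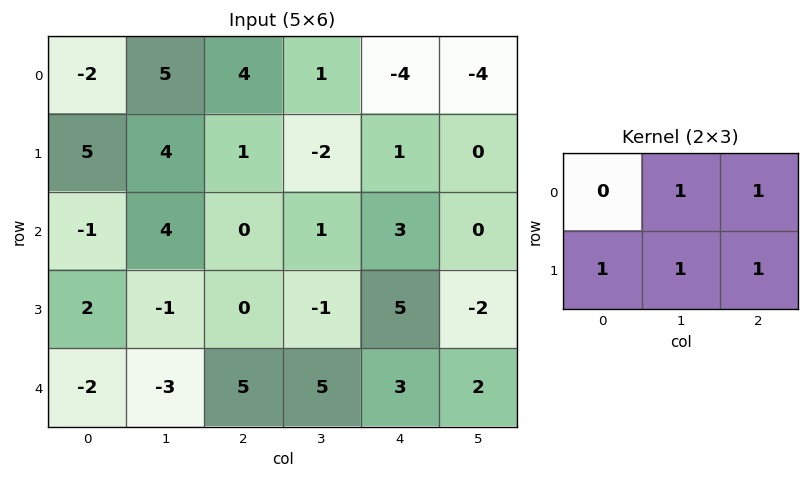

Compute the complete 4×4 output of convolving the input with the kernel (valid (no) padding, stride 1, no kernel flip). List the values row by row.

Output[0,0]: The receptive field on the input at this output position is [-2 5 4 / 5 4 1]. Elementwise product with the kernel and sum: 5·1 + 4·1 + 5·1 + 4·1 + 1·1.

19 8 -3 -9
8 4 3 5
5 -1 8 5
-1 6 17 13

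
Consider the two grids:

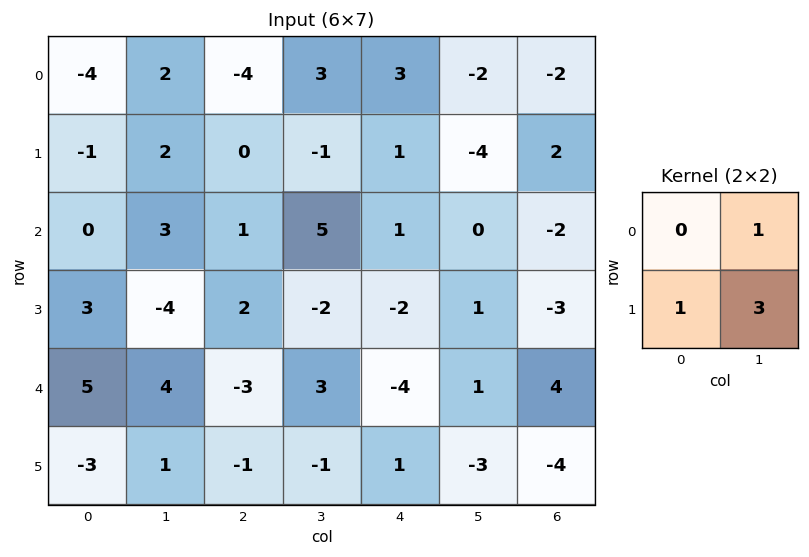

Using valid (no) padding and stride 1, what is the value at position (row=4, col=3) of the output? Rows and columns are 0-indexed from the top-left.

-2

The receptive field on the input at this output position is [3 -4 / -1 1]. Elementwise product with the kernel and sum: -4·1 + -1·1 + 1·3.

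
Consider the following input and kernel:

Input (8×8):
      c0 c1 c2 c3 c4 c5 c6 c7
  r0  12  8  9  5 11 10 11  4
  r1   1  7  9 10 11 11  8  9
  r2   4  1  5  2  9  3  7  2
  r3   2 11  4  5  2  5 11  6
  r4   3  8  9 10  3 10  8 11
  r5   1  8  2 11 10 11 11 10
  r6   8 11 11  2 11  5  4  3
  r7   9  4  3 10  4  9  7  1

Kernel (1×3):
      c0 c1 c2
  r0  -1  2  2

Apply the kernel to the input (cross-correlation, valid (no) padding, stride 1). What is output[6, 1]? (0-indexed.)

The receptive field on the input at this output position is [11 11 2]. Elementwise product with the kernel and sum: 11·-1 + 11·2 + 2·2.

15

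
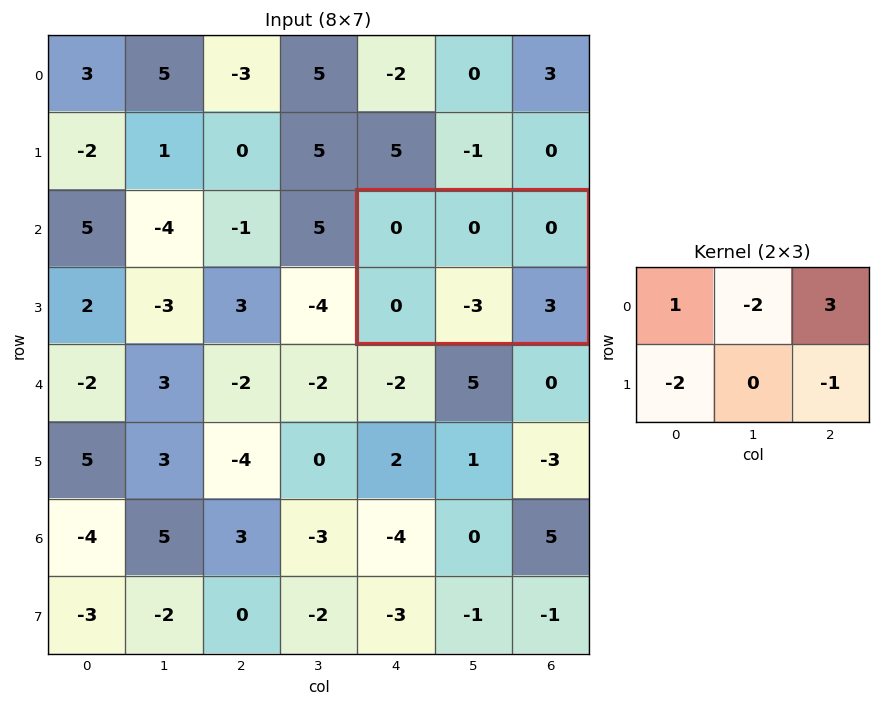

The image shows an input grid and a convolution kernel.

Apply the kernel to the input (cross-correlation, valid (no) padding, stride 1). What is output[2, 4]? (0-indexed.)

-3

The receptive field on the input at this output position is [0 0 0 / 0 -3 3]. Elementwise product with the kernel and sum: 0·1 + 0·-2 + 0·3 + 0·-2 + 3·-1.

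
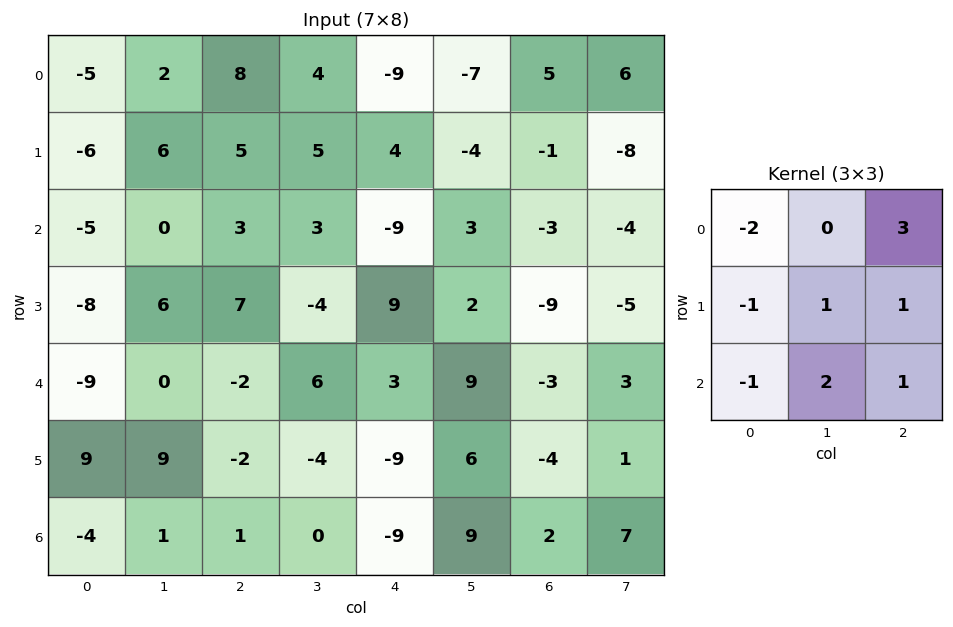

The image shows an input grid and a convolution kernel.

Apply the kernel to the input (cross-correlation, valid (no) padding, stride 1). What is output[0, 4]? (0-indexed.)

36

The receptive field on the input at this output position is [-9 -7 5 / 4 -4 -1 / -9 3 -3]. Elementwise product with the kernel and sum: -9·-2 + 5·3 + 4·-1 + -4·1 + -1·1 + -9·-1 + 3·2 + -3·1.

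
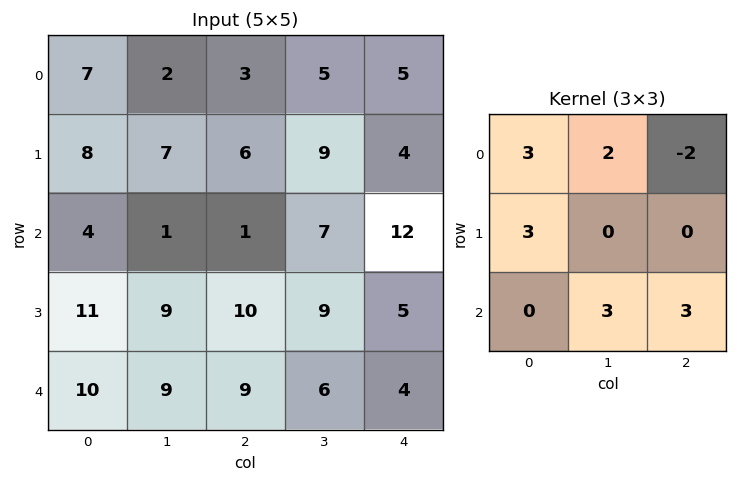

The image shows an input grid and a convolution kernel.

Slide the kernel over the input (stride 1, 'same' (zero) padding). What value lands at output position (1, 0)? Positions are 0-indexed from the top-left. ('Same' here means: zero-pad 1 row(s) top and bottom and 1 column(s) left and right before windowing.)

25

The receptive field on the zero-padded input at this output position is [0 7 2 / 0 8 7 / 0 4 1]. Elementwise product with the kernel and sum: 0·3 + 7·2 + 2·-2 + 0·3 + 4·3 + 1·3.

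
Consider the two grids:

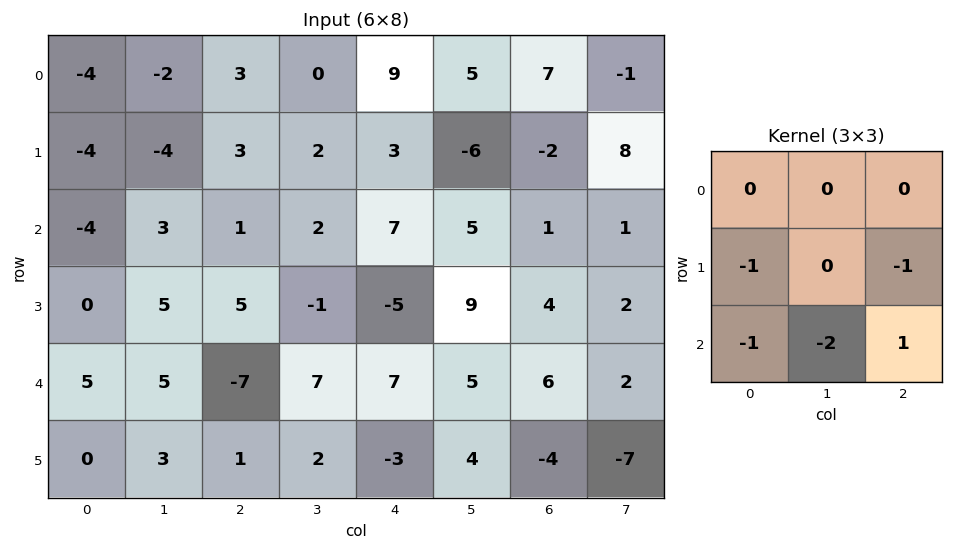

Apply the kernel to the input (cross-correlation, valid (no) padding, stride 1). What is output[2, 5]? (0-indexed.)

The receptive field on the input at this output position is [5 1 1 / 9 4 2 / 5 6 2]. Elementwise product with the kernel and sum: 9·-1 + 2·-1 + 5·-1 + 6·-2 + 2·1.

-26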